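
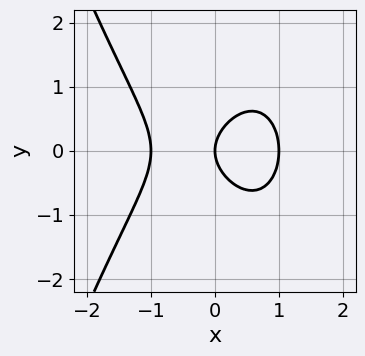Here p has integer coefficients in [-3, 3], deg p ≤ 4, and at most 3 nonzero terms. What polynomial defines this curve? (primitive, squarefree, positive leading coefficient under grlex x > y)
Degree: no degree-2 curve has this shape, so deg p = 3.
Symmetries: mirror symmetry y ↦ −y ⇒ only even powers of y.
Against the integer gridlines: it meets the y-axis at y = 0 (among the integer gridlines); among the integer gridlines, it crosses the x-axis at x ∈ {-1, 0, 1}.
Together with the visible shape, these determine p as stated.

x^3 + y^2 - x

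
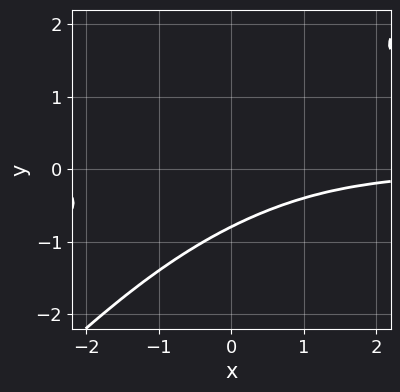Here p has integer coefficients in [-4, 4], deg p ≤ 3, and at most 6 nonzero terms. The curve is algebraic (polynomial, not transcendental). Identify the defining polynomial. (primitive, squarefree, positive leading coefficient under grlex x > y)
1. The degree is 3 — no degree-2 curve has this shape.
2. Checking where it meets the axes: it misses every integer gridline on the x-axis.
3. The integer polynomial consistent with all of this is the stated p.

x^2*y - 3*x*y^2 + 2*y^3 + 1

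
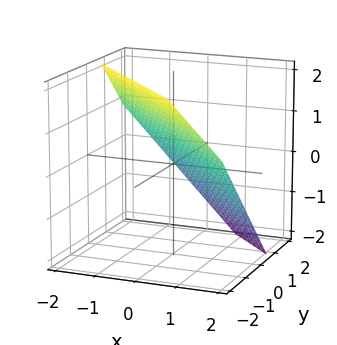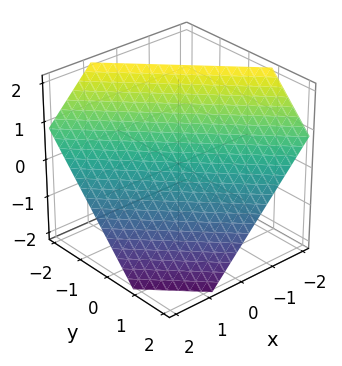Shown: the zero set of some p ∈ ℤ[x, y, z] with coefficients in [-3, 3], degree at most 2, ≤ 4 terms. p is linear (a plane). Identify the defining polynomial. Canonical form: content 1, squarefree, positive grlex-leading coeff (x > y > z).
(a) Degree: every cross-section is a straight line — this is a plane, so deg p = 1.
(b) The integer polynomial consistent with all of this is the stated p.

3*x + 3*y + 3*z - 2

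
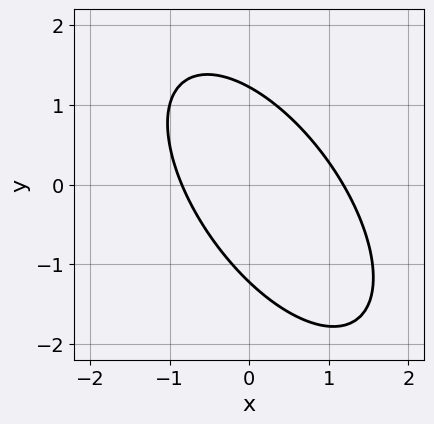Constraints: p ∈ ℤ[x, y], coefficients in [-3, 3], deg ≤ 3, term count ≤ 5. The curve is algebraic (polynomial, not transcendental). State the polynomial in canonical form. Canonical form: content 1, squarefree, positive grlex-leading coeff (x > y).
3*x^2 + 3*x*y + 2*y^2 - x - 3

1. Degree: a generic line meets the curve in up to 2 points, so deg p = 2.
2. Solving for integer coefficients yields p as stated.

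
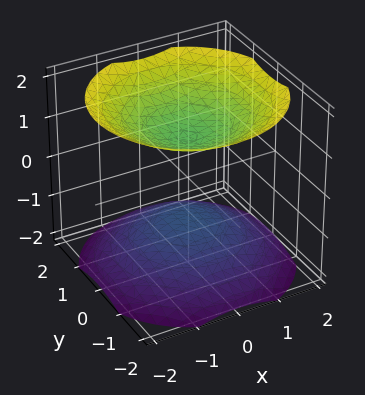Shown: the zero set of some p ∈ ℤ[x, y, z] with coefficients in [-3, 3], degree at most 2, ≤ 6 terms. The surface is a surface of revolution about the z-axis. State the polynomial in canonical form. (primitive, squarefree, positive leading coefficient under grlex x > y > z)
(a) The picture has 2 separate pieces.
(b) Degree: a generic line meets the surface in up to 2 points, so deg p = 2.
(c) Symmetry: the z-axis is an axis of rotation, so x and y enter only as x² + y².
(d) Observable constraints: the z-axis gridline crossings are at z ∈ {-1, 1}; no y-intercept at any integer in the box; it misses every integer gridline on the x-axis.
(e) Together with the visible shape, these determine p as stated.

2*x^2 + 2*y^2 - 3*z^2 + 3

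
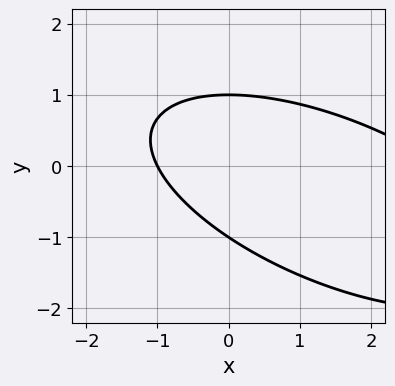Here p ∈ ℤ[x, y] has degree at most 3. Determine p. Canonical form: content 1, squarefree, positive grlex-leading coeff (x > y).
First, degree: the shape is more complex than any degree-1 curve, so deg p = 2.
Next, against the integer gridlines: the y-axis gridline crossings are at y ∈ {-1, 1}; it meets the x-axis at x = -1 (among the integer gridlines).
Finally, together with the visible shape, these determine p as stated.

x^2 + 2*x*y + 3*y^2 - 2*x - 3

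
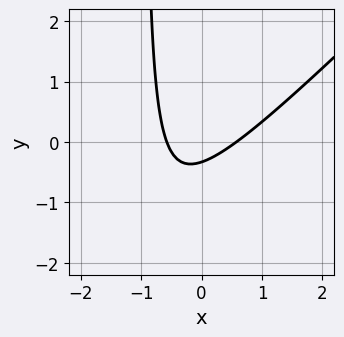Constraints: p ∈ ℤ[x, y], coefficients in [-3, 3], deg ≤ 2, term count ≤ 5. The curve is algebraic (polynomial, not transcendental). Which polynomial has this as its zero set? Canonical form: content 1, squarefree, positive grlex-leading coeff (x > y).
3*x^2 - 3*x*y - 3*y - 1

Degree: the shape is more complex than any degree-1 curve, so deg p = 2.
Solving for integer coefficients yields p as stated.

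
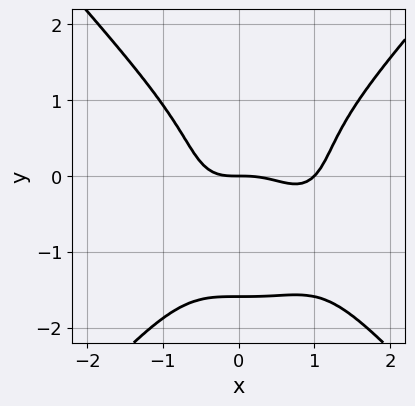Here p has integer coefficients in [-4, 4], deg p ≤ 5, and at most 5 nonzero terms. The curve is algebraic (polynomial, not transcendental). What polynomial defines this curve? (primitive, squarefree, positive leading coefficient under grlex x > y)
3*x^4 - 2*y^4 - 3*x^3 - 2*y^3 - 3*y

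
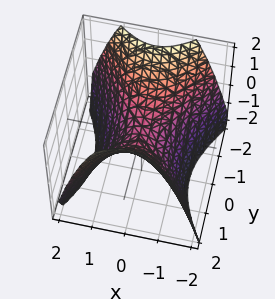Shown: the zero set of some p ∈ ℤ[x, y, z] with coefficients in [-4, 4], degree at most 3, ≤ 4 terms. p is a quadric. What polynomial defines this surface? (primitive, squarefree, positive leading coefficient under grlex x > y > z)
1. The degree is 2 — a hyperbolic paraboloid; a quadric.
2. Symmetries: it's symmetric under x → −x, forcing even powers of x; mirror symmetry y ↦ −y ⇒ only even powers of y.
3. Against the integer gridlines: it crosses the x-axis at the gridline x = 0; it crosses the z-axis at the gridline z = 0.
4. Solving for integer coefficients yields p as stated.

3*x^2 - 2*y^2 + 3*z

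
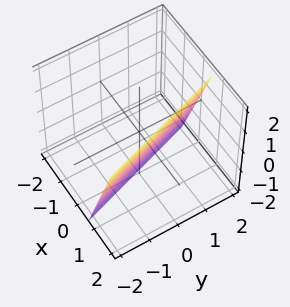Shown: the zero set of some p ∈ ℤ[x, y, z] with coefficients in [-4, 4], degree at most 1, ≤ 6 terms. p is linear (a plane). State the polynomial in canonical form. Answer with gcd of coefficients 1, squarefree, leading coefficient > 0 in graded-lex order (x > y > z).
deg p = 1.
From the axis intercepts and sections: it crosses the z-axis at the gridline z = -2; one y-axis crossing is at y = 2.
Putting this together gives p.

3*x + y - z - 2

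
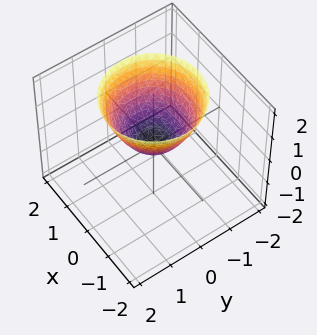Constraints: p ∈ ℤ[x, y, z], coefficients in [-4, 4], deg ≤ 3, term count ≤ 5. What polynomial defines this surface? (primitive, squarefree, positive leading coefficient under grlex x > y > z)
x^2 + y^2 - z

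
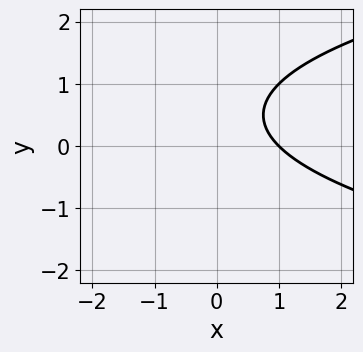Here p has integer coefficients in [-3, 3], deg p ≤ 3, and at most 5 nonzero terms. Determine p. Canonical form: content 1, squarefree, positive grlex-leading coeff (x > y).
First, degree: the shape is more complex than any degree-1 curve, so deg p = 2.
Then, reading off the gridlines: it meets the x-axis at x = 1 (among the integer gridlines); the curve avoids every integer y-axis point in the box.
Finally, these observations pin down the coefficients.

y^2 - x - y + 1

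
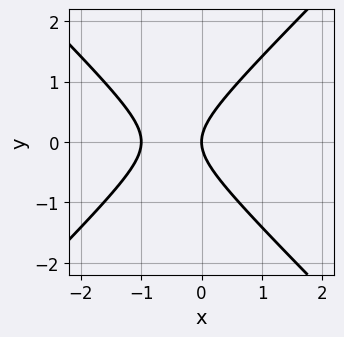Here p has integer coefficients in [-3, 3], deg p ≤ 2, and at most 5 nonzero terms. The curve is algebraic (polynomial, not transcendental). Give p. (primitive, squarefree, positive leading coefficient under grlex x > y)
1. Degree: no degree-1 curve has this shape, so deg p = 2.
2. Symmetries: the y ↦ −y reflection is a symmetry, so y appears only in even powers.
3. Against the integer gridlines: among the integer gridlines, it crosses the x-axis at x ∈ {-1, 0}; it crosses the y-axis at the gridline y = 0.
4. Fitting integer coefficients to these (and the overall shape) gives p.

x^2 - y^2 + x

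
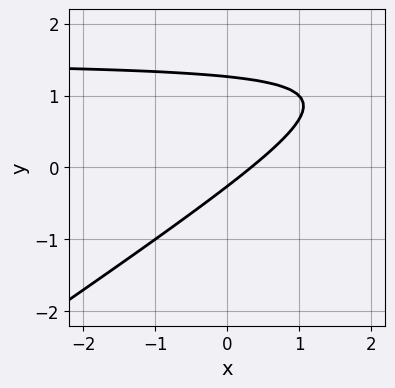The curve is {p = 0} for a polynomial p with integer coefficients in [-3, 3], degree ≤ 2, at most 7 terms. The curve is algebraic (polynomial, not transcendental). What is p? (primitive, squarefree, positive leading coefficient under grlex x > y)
2*x*y - 3*y^2 - 3*x + 3*y + 1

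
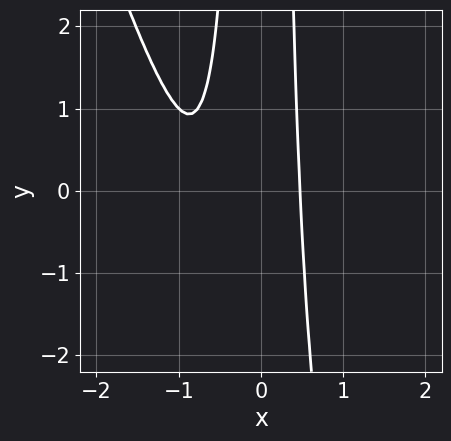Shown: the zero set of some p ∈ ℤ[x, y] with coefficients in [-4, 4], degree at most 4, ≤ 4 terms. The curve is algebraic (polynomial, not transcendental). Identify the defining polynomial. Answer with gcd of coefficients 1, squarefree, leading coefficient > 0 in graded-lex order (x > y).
3*x^3 + x^2*y + 3*x^2 - 1

First, degree: a generic line meets the curve in up to 3 points, so deg p = 3.
Then, from the axis intercepts and sections: no y-intercept at any integer in the box.
Finally, solving for integer coefficients yields p as stated.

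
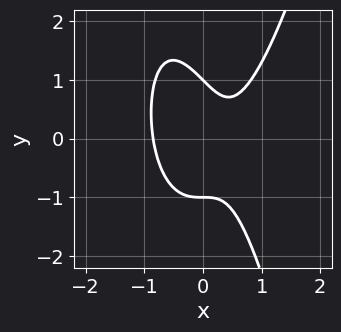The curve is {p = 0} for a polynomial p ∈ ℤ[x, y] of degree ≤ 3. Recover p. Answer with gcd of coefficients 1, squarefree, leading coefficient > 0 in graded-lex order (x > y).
(a) Degree: a generic line meets the curve in up to 3 points, so deg p = 3.
(b) Checking where it meets the axes: among the integer gridlines, it crosses the y-axis at y ∈ {-1, 1}.
(c) The integer polynomial consistent with all of this is the stated p.

3*x^3 - x*y - y^2 - x + 1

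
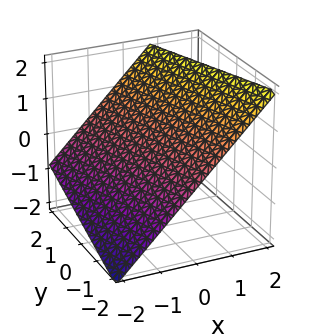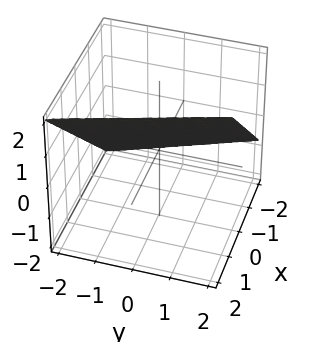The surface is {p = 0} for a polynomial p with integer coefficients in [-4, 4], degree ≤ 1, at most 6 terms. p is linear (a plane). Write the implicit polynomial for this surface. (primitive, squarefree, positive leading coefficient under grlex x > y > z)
3*x + y - 3*z + 2

(a) deg p = 1. The surface is flat (a plane).
(b) From the visible intercepts: one y-axis crossing is at y = -2.
(c) Fitting integer coefficients to these (and the overall shape) gives p.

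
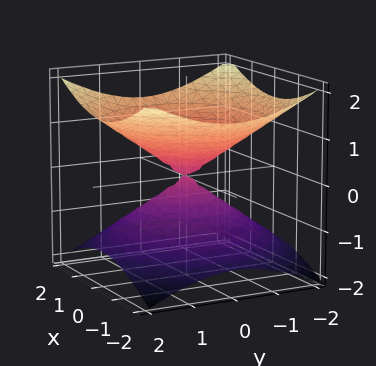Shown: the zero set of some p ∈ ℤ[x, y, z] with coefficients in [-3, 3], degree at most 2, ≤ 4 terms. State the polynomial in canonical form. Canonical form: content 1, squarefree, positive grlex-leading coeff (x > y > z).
x^2 + y^2 - 2*z^2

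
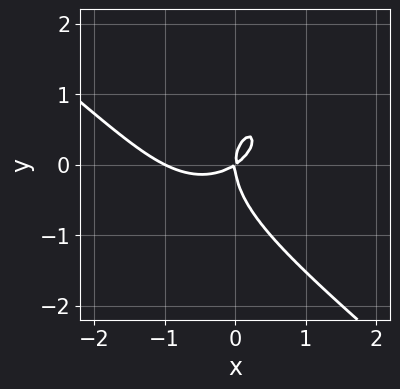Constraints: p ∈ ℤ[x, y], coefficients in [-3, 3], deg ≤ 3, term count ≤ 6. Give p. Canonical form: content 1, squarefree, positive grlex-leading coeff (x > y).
deg p = 3. The shape is more complex than any degree-2 curve.
Observable constraints: one y-axis crossing is at y = 0; the x-axis gridline crossings are at x ∈ {-1, 0}.
The integer polynomial consistent with all of this is the stated p.

2*x^3 + x^2*y + 2*y^3 + 2*x^2 - 3*x*y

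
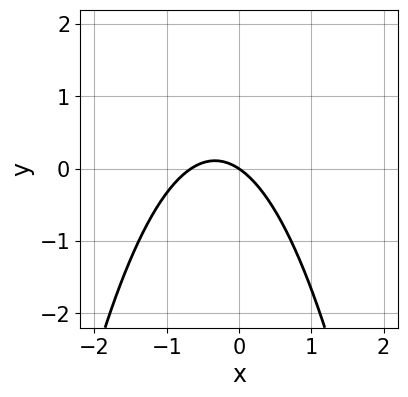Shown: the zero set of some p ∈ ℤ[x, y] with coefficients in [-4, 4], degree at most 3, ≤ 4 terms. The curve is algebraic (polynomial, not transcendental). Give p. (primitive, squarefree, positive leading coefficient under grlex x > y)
3*x^2 + 2*x + 3*y

deg p = 2. A generic line meets the curve in up to 2 points.
Observable constraints: it meets the y-axis at y = 0 (among the integer gridlines); one x-axis crossing is at x = 0.
Matching integer coefficients to the picture gives p.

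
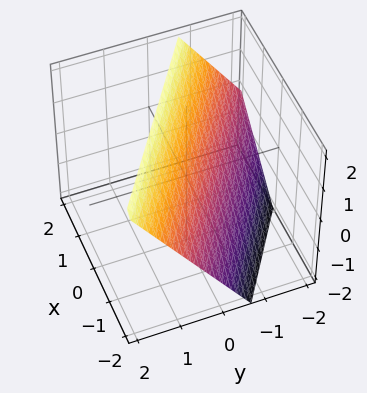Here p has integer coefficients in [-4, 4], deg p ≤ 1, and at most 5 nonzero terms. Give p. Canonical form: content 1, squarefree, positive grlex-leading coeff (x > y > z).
2*x + 3*y - 2*z + 2

Degree: every cross-section is a straight line — this is a plane, so deg p = 1.
Observable constraints: it meets the x-axis at x = -1 (among the integer gridlines); it crosses the z-axis at the gridline z = 1.
Solving for integer coefficients yields p as stated.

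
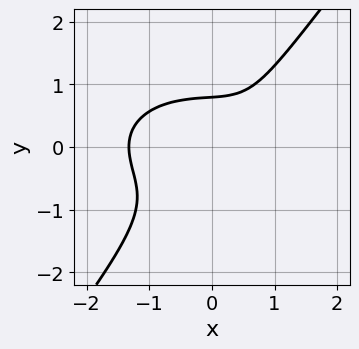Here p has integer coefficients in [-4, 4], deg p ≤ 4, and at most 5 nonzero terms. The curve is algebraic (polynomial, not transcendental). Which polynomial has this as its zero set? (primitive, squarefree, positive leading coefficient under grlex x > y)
x^3 + 2*x*y^2 - 2*y^3 - x + 1

The degree is 3 — no degree-2 curve has this shape.
Putting this together gives p.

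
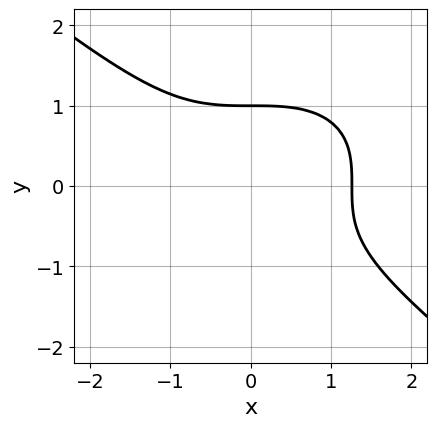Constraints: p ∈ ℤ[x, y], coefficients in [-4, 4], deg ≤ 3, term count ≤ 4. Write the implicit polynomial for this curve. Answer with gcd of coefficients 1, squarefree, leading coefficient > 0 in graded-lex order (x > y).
First, degree: a generic line meets the curve in up to 3 points, so deg p = 3.
Next, against the integer gridlines: it meets the y-axis at y = 1 (among the integer gridlines).
Finally, solving for integer coefficients yields p as stated.

x^3 + 2*y^3 - 2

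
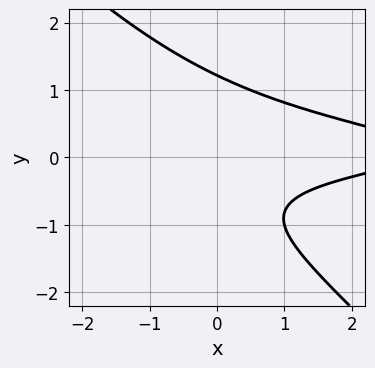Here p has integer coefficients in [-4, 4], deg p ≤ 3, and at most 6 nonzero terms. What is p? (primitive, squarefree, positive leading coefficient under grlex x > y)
1. deg p = 3.
2. From the axis intercepts and sections: no x-intercept at any integer in the box.
3. Together with the visible shape, these determine p as stated.

3*x*y^2 + 3*y^3 + x - 2*y - 3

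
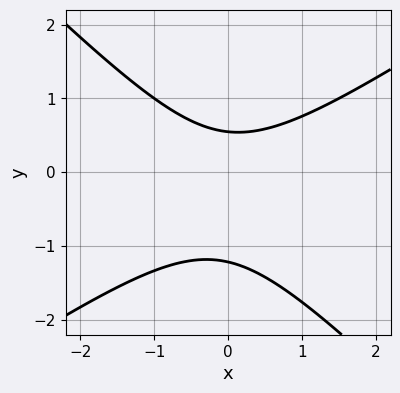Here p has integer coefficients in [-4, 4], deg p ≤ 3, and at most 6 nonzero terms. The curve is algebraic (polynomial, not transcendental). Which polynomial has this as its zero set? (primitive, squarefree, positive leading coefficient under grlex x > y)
First, the degree is 2 — the shape is more complex than any degree-1 curve.
Next, from the visible intercepts: the curve avoids every integer x-axis point in the box.
Finally, assembling these constraints gives the stated polynomial.

2*x^2 - x*y - 3*y^2 - 2*y + 2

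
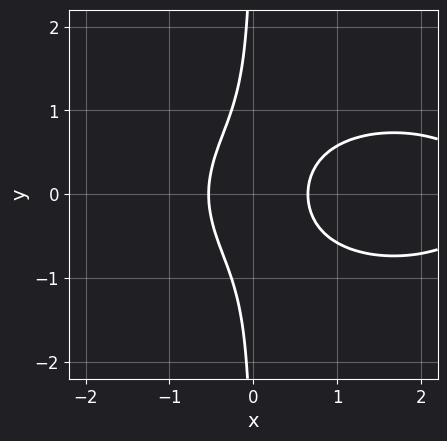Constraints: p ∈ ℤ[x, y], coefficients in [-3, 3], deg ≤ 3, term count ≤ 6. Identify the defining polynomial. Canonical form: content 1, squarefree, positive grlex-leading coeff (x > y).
x^3 + 3*x*y^2 - 3*x^2 + 1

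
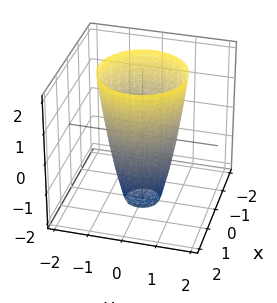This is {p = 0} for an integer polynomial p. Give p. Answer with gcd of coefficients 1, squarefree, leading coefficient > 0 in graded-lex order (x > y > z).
3*x^2 + 3*y^2 - z - 3

First, degree: the shape is more complex than any degree-1 surface, so deg p = 2.
Then, symmetries: rotational symmetry about the z-axis ⇒ p depends on x, y only through x² + y².
Next, reading off the gridlines: it misses every integer gridline on the z-axis; among the integer gridlines, it crosses the y-axis at y ∈ {-1, 1}.
Finally, assembling these constraints gives the stated polynomial.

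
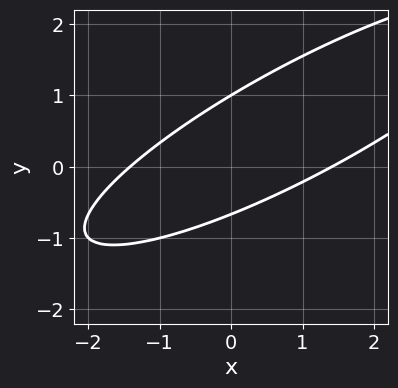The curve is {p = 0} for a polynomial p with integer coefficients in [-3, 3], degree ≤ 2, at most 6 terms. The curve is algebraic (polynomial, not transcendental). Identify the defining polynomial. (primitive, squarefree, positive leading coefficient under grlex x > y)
deg p = 2. A generic line meets the curve in up to 2 points.
Against the integer gridlines: one y-axis crossing is at y = 1.
The integer polynomial consistent with all of this is the stated p.

x^2 - 3*x*y + 3*y^2 - y - 2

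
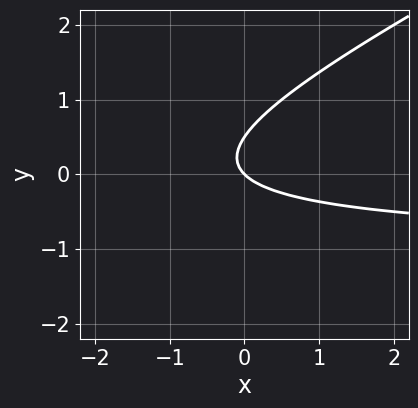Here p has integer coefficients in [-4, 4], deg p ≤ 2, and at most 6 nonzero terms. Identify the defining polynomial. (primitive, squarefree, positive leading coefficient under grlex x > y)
x*y - 2*y^2 + x + y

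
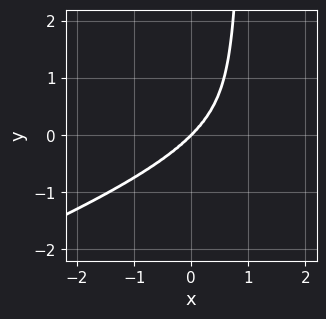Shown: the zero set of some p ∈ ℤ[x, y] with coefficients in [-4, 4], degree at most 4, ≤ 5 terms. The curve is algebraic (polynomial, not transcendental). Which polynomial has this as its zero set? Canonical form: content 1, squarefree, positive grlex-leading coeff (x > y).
1. The degree is 4 — the shape is more complex than any degree-3 curve.
2. From the visible intercepts: it meets the x-axis at x = 0 (among the integer gridlines); it crosses the y-axis at the gridline y = 0.
3. Together with the visible shape, these determine p as stated.

x^3*y - 2*x^2*y^2 - 2*x*y^3 - 2*x^3 + 2*y^3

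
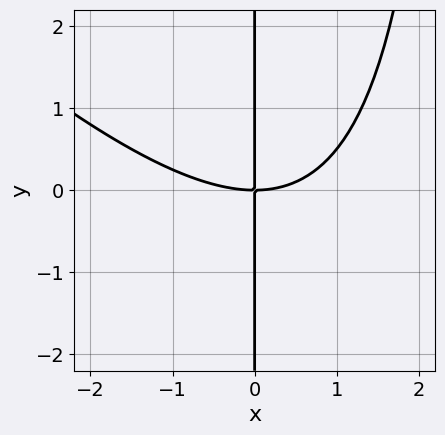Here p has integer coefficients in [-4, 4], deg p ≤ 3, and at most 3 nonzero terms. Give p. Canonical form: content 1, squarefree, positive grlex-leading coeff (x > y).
1. deg p = 3. A generic line meets the curve in up to 3 points.
2. From the visible intercepts: every point of the y-axis in the box is on the curve; it crosses the x-axis at the gridline x = 0.
3. The integer polynomial consistent with all of this is the stated p.

x^3 + x^2*y - 3*x*y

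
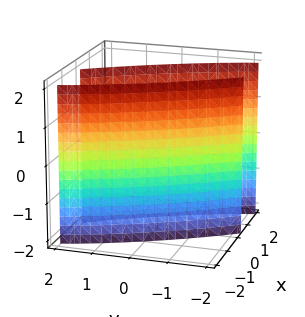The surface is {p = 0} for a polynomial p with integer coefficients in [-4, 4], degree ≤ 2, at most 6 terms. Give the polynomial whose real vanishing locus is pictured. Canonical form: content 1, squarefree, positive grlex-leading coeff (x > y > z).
First, there are 2 components.
Then, deg p = 2.
Next, from the axis intercepts and sections: the surface avoids every integer z-axis point in the box; among the integer gridlines, it crosses the x-axis at x ∈ {-1, 1}.
Finally, together with the visible shape, these determine p as stated.

3*x^2 + 3*x*y + y^2 - 3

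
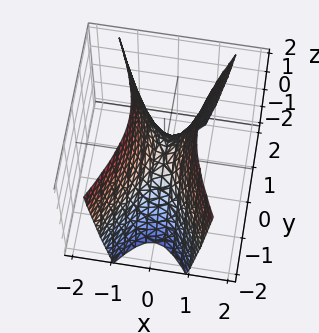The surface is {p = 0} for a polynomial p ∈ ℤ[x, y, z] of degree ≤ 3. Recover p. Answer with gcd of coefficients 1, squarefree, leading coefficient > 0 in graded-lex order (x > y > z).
3*x^2 - y^2 - z

First, deg p = 2.
Next, symmetries: the y ↦ −y reflection is a symmetry, so y appears only in even powers; the x ↦ −x reflection is a symmetry, so x appears only in even powers.
Then, reading off the gridlines: it meets the x-axis at x = 0 (among the integer gridlines); it crosses the z-axis at the gridline z = 0; one y-axis crossing is at y = 0.
Finally, these observations pin down the coefficients.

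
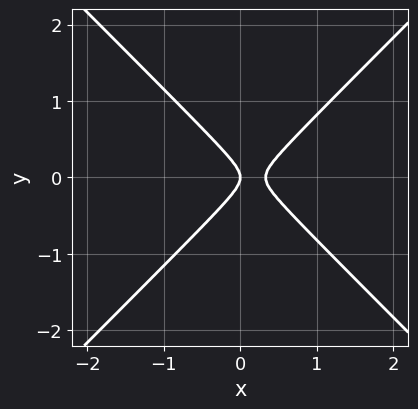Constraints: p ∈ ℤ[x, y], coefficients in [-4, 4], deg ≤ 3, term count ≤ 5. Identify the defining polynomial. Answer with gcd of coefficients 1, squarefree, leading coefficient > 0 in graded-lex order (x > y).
3*x^2 - 3*y^2 - x

First, the degree is 2 — no degree-1 curve has this shape.
Then, symmetries: the y ↦ −y reflection is a symmetry, so y appears only in even powers.
Then, checking where it meets the axes: one x-axis crossing is at x = 0; one y-axis crossing is at y = 0.
Finally, putting this together gives p.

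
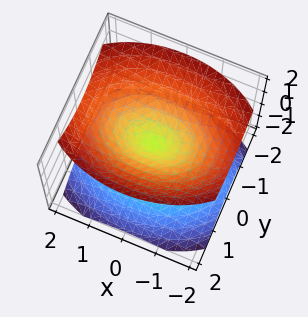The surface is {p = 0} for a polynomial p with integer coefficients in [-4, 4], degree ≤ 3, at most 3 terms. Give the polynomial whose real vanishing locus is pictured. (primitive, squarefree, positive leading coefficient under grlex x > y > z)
x^2 + 2*y^2 - 2*z^2

First, I count 2 distinct pieces. Treating them together as one polynomial.
Then, degree: two nappes meeting at a single point; a quadric, so deg p = 2.
Then, symmetries: the y ↦ −y reflection is a symmetry, so y appears only in even powers; it's symmetric under x → −x, forcing even powers of x; it's symmetric under z → −z, forcing even powers of z.
Then, from the axis intercepts and sections: it crosses the x-axis at the gridline x = 0; one z-axis crossing is at z = 0.
Finally, fitting integer coefficients to these (and the overall shape) gives p.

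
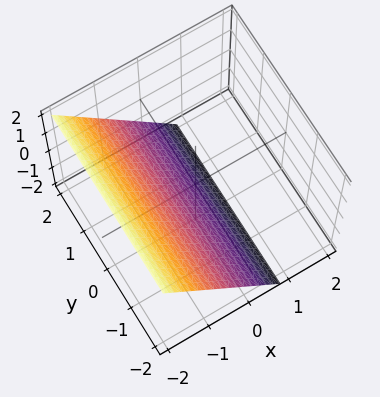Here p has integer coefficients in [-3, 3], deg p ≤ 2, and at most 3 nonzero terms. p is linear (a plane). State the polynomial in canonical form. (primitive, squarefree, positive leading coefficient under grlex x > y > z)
3*x + 2*z + 2

The degree is 1 — every cross-section is a straight line — this is a plane.
Reading off the gridlines: the surface avoids every integer y-axis point in the box; one z-axis crossing is at z = -1.
Putting this together gives p.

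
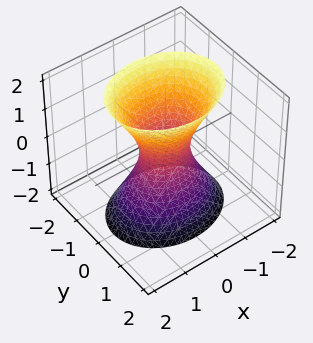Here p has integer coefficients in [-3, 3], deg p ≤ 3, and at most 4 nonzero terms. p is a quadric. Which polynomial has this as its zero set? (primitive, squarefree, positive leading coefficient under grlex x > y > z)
2*x^2 + 3*y^2 - z^2 - 1

(a) Degree: one connected sheet with a waist; a quadric, so deg p = 2.
(b) Symmetries: mirror symmetry x ↦ −x ⇒ only even powers of x; mirror symmetry y ↦ −y ⇒ only even powers of y; mirror symmetry z ↦ −z ⇒ only even powers of z.
(c) From the visible intercepts: the surface avoids every integer z-axis point in the box.
(d) Solving for integer coefficients yields p as stated.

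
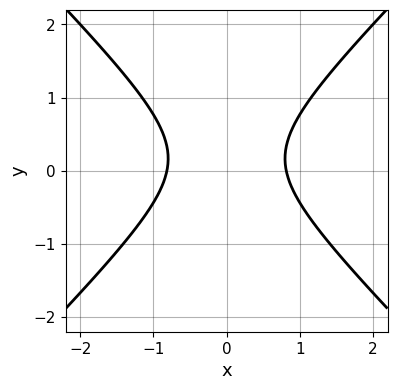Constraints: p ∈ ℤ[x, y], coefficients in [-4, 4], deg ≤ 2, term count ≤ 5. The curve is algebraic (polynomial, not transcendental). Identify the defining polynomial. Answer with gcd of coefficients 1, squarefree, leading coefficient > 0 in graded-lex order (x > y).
(a) Degree: no degree-1 curve has this shape, so deg p = 2.
(b) Symmetries: the x ↦ −x reflection is a symmetry, so x appears only in even powers.
(c) Reading off the gridlines: no y-intercept at any integer in the box.
(d) These observations pin down the coefficients.

3*x^2 - 3*y^2 + y - 2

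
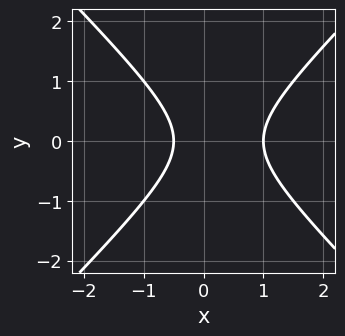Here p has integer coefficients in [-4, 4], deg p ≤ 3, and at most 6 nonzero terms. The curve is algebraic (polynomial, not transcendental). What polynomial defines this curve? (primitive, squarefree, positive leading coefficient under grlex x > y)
2*x^2 - 2*y^2 - x - 1

(a) The degree is 2 — no degree-1 curve has this shape.
(b) Symmetries: mirror symmetry y ↦ −y ⇒ only even powers of y.
(c) Against the integer gridlines: the curve avoids every integer y-axis point in the box; it crosses the x-axis at the gridline x = 1.
(d) Matching integer coefficients to the picture gives p.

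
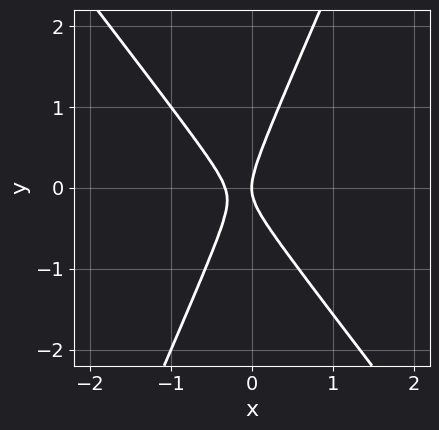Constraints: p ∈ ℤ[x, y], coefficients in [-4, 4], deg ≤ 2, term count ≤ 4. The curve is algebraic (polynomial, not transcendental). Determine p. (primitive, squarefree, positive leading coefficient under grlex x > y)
1. deg p = 2. A generic line meets the curve in up to 2 points.
2. Checking where it meets the axes: it crosses the y-axis at the gridline y = 0; it meets the x-axis at x = 0 (among the integer gridlines).
3. Fitting integer coefficients to these (and the overall shape) gives p.

3*x^2 + x*y - y^2 + x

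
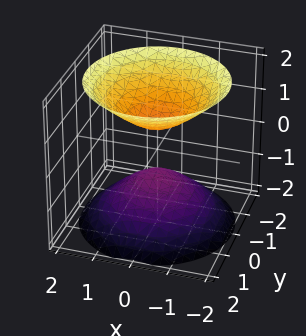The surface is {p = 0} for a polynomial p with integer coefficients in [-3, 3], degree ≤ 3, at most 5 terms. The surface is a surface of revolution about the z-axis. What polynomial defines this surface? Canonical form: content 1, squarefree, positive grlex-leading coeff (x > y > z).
First, there are 2 components. Treating them together as one polynomial.
Next, deg p = 2. A generic line meets the surface in up to 2 points.
Next, by symmetry, the surface is invariant under rotation about z: p = q(x² + y², z).
Next, against the integer gridlines: a circular section at z = 1 has radius between 0 and 1; no y-intercept at any integer in the box; no x-intercept at any integer in the box.
Finally, the integer polynomial consistent with all of this is the stated p.

2*x^2 + 2*y^2 - 2*z^2 + 1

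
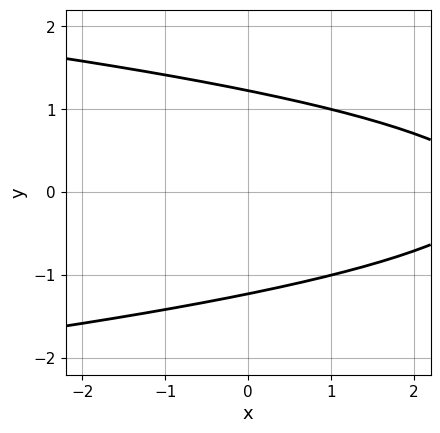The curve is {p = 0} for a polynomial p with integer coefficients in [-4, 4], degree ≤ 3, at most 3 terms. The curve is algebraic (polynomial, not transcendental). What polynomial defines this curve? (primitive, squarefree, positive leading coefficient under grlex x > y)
1. The degree is 2 — no degree-1 curve has this shape.
2. Symmetries: it's symmetric under y → −y, forcing even powers of y.
3. Against the integer gridlines: the curve avoids every integer x-axis point in the box.
4. Fitting integer coefficients to these (and the overall shape) gives p.

2*y^2 + x - 3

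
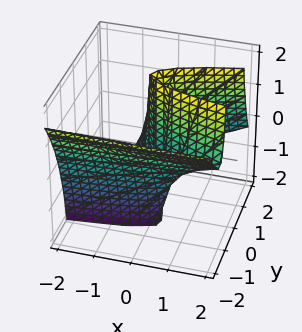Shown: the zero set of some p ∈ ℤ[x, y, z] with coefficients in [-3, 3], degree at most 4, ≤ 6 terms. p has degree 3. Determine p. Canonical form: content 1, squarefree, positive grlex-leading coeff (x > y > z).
2*y^3 + 2*y^2*z - x*y - 2*x - 3*y

1. The degree is 3 — no degree-2 surface has this shape.
2. Observable constraints: one x-axis crossing is at x = 0; the visible z-axis segment lies entirely on the surface; it crosses the y-axis at the gridline y = 0.
3. Assembling these constraints gives the stated polynomial.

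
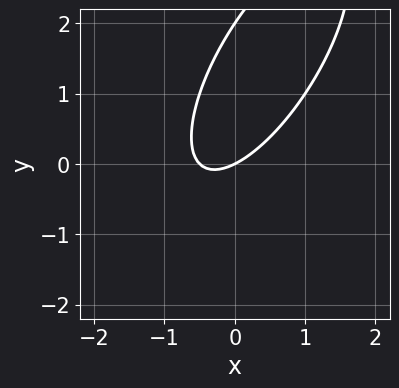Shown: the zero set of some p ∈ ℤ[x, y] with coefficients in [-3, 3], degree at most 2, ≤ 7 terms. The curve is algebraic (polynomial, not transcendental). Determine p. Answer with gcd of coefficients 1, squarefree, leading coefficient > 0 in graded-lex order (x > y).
2*x^2 - 2*x*y + y^2 + x - 2*y

(a) Degree: no degree-1 curve has this shape, so deg p = 2.
(b) Observable constraints: it meets the x-axis at x = 0 (among the integer gridlines); the y-axis gridline crossings are at y ∈ {0, 2}.
(c) Putting this together gives p.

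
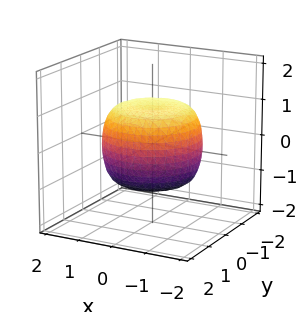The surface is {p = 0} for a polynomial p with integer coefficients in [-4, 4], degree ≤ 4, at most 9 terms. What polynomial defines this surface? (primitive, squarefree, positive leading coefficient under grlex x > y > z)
2*x^4 + 4*x^2*y^2 + 2*y^4 - 2*x^2 - 2*y^2 + 3*z^2 - 3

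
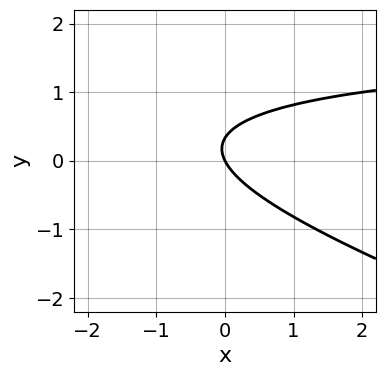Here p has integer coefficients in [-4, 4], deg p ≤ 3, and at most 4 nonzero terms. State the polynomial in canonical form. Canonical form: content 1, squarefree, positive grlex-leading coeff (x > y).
x*y + 3*y^2 - 2*x - y

The degree is 2 — no degree-1 curve has this shape.
Against the integer gridlines: it crosses the y-axis at the gridline y = 0; it meets the x-axis at x = 0 (among the integer gridlines).
The integer polynomial consistent with all of this is the stated p.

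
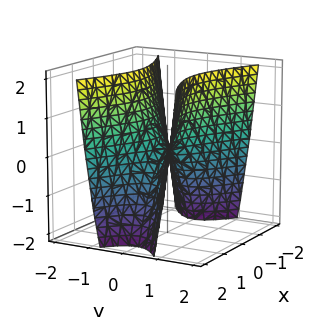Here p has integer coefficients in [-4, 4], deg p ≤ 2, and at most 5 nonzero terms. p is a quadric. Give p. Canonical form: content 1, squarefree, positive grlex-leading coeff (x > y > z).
x^2 - 3*y^2 + z

(a) The degree is 2 — a saddle surface; a quadric.
(b) Symmetries: the y ↦ −y reflection is a symmetry, so y appears only in even powers; it's symmetric under x → −x, forcing even powers of x.
(c) From the visible intercepts: it meets the x-axis at x = 0 (among the integer gridlines); it crosses the y-axis at the gridline y = 0; it meets the z-axis at z = 0 (among the integer gridlines).
(d) Assembling these constraints gives the stated polynomial.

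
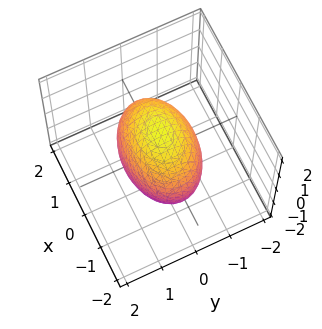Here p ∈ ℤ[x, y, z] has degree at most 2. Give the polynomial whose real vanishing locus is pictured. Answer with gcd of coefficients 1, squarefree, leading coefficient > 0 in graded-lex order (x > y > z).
First, the degree is 2 — bounded and convex; a quadric.
Next, symmetries: the z ↦ −z reflection is a symmetry, so z appears only in even powers; mirror symmetry x ↦ −x ⇒ only even powers of x; mirror symmetry y ↦ −y ⇒ only even powers of y.
Then, from the axis intercepts and sections: the y-axis gridline crossings are at y ∈ {-1, 1}.
Finally, fitting integer coefficients to these (and the overall shape) gives p.

x^2 + 2*y^2 + z^2 - 2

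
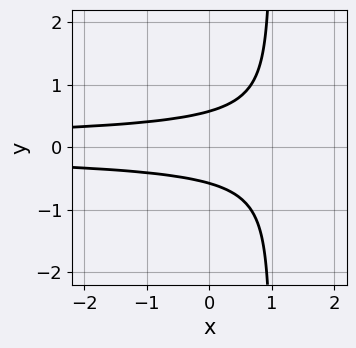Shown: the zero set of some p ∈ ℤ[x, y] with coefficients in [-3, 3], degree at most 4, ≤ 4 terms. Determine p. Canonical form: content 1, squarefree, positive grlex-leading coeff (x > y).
3*x*y^2 - 3*y^2 + 1

1. deg p = 3. No degree-2 curve has this shape.
2. Symmetries: mirror symmetry y ↦ −y ⇒ only even powers of y.
3. From the visible intercepts: it misses every integer gridline on the x-axis.
4. The integer polynomial consistent with all of this is the stated p.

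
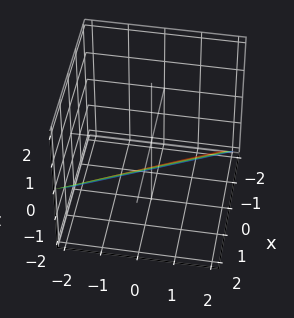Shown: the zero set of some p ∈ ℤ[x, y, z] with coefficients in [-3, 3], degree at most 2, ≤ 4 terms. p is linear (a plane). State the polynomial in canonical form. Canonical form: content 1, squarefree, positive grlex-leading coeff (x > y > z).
First, degree: the surface is flat (a plane), so deg p = 1.
Then, from the axis intercepts and sections: it crosses the z-axis at the gridline z = -1; it crosses the x-axis at the gridline x = 1; it crosses the y-axis at the gridline y = 2.
Finally, solving for integer coefficients yields p as stated.

2*x + y - 2*z - 2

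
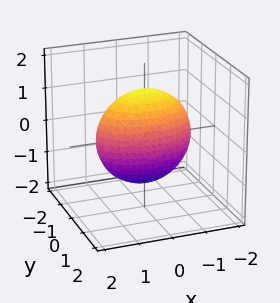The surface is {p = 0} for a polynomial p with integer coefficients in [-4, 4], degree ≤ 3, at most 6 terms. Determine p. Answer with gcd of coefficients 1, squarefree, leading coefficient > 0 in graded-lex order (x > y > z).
x^2 + 3*y^2 + z^2 - 2

First, deg p = 2. Bounded and convex; a quadric.
Then, symmetries: mirror symmetry y ↦ −y ⇒ only even powers of y; mirror symmetry z ↦ −z ⇒ only even powers of z; mirror symmetry x ↦ −x ⇒ only even powers of x.
Finally, fitting integer coefficients to these (and the overall shape) gives p.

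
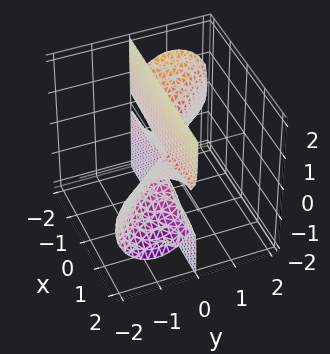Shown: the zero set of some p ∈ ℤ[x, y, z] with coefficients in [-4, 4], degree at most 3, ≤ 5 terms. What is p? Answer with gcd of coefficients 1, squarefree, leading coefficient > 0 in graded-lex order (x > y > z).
First, deg p = 3.
Next, reading off the gridlines: one y-axis crossing is at y = 0; the visible z-axis segment lies entirely on the surface.
Finally, the integer polynomial consistent with all of this is the stated p.

3*x*y^2 + 3*y^3 + 2*y*z^2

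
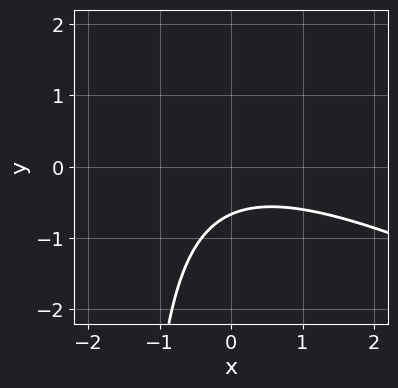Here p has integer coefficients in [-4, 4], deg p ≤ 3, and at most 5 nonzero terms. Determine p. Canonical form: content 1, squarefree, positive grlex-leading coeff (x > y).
(a) deg p = 2. The shape is more complex than any degree-1 curve.
(b) From the visible intercepts: no x-intercept at any integer in the box.
(c) Putting this together gives p.

x^2 + 2*x*y + 3*y + 2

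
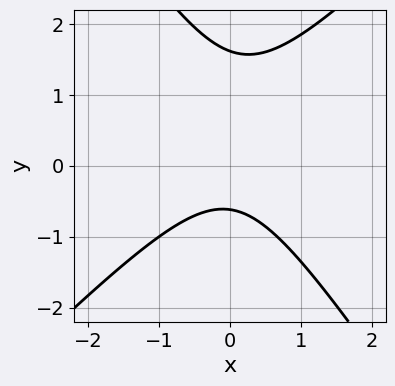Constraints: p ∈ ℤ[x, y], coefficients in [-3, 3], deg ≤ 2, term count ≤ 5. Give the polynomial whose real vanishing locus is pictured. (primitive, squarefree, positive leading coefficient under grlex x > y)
3*x^2 - x*y - 2*y^2 + 2*y + 2

The degree is 2 — the shape is more complex than any degree-1 curve.
Reading off the gridlines: no x-intercept at any integer in the box.
Matching integer coefficients to the picture gives p.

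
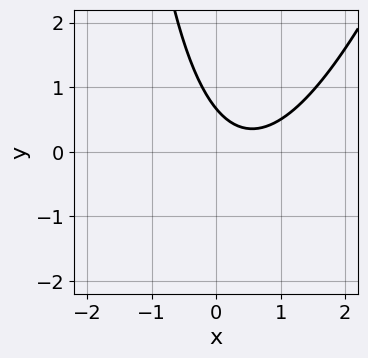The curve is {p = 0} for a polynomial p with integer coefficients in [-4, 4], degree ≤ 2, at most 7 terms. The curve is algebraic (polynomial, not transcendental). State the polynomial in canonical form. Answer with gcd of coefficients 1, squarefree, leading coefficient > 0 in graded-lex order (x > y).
3*x^2 - x*y - 3*x - 3*y + 2

deg p = 2. The shape is more complex than any degree-1 curve.
From the visible intercepts: it misses every integer gridline on the x-axis.
Solving for integer coefficients yields p as stated.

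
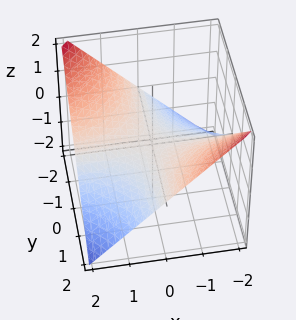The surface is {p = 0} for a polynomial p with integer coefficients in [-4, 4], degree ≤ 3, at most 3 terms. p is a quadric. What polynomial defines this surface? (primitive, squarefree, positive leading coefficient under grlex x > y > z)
x*y + 2*z

(a) The degree is 2 — a saddle surface; a quadric.
(b) From the visible intercepts: the visible y-axis segment lies entirely on the surface; every point of the x-axis in the box is on the surface.
(c) Assembling these constraints gives the stated polynomial.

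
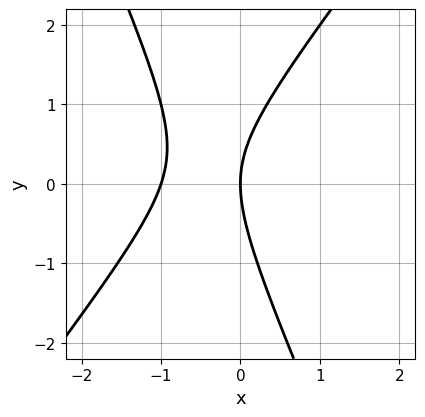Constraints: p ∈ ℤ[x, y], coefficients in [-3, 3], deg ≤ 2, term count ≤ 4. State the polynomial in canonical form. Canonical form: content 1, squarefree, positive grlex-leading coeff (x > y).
3*x^2 - x*y - y^2 + 3*x

The degree is 2 — a generic line meets the curve in up to 2 points.
Reading off the gridlines: the x-axis gridline crossings are at x ∈ {-1, 0}; it meets the y-axis at y = 0 (among the integer gridlines).
The integer polynomial consistent with all of this is the stated p.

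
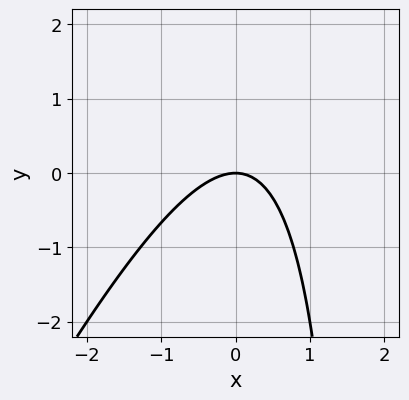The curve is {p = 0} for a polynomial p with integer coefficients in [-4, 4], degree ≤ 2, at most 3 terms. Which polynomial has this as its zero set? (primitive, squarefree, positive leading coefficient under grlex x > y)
Degree: a generic line meets the curve in up to 2 points, so deg p = 2.
Checking where it meets the axes: it meets the y-axis at y = 0 (among the integer gridlines); it crosses the x-axis at the gridline x = 0.
Fitting integer coefficients to these (and the overall shape) gives p.

2*x^2 - x*y + 2*y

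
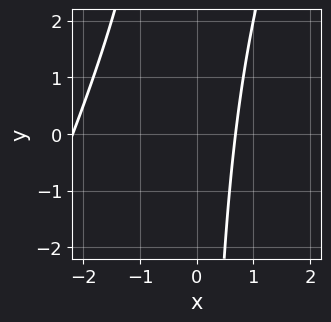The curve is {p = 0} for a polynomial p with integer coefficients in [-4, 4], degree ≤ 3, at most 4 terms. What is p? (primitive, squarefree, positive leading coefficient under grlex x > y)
2*x^2 - x*y + 3*x - 3

deg p = 2. A generic line meets the curve in up to 2 points.
Reading off the gridlines: no y-intercept at any integer in the box.
Fitting integer coefficients to these (and the overall shape) gives p.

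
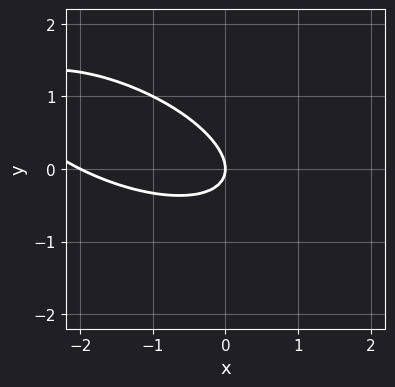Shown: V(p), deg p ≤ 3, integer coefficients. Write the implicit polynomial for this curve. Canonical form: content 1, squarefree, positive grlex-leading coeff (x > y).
x^2 + 2*x*y + 3*y^2 + 2*x

(a) The degree is 2 — the shape is more complex than any degree-1 curve.
(b) Against the integer gridlines: one y-axis crossing is at y = 0; among the integer gridlines, it crosses the x-axis at x ∈ {-2, 0}.
(c) These observations pin down the coefficients.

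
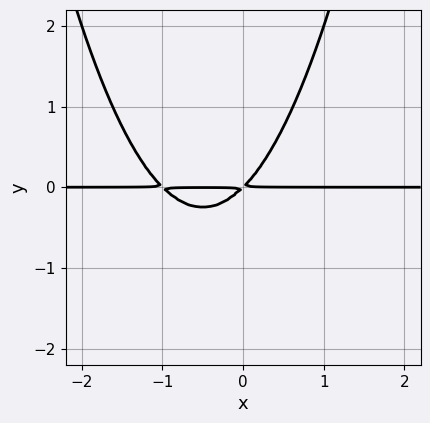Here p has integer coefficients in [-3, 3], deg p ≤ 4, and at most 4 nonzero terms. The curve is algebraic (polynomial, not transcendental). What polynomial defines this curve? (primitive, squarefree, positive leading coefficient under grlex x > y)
(a) The degree is 3 — no degree-2 curve has this shape.
(b) From the visible intercepts: the visible x-axis segment lies entirely on the curve.
(c) Matching integer coefficients to the picture gives p.

x^2*y + x*y - y^2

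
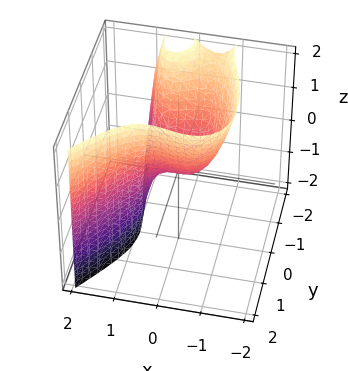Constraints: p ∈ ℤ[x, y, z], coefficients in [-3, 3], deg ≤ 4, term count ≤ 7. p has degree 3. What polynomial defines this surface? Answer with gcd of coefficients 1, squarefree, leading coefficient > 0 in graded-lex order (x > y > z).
(a) The degree is 3 — a generic line meets the surface in up to 3 points.
(b) From the axis intercepts and sections: it meets the z-axis at z = 0 (among the integer gridlines); it crosses the x-axis at the gridline x = 0; it meets the y-axis at y = 0 (among the integer gridlines).
(c) Assembling these constraints gives the stated polynomial.

3*x^3 - y^3 - x*z - 3*y^2 + 2*z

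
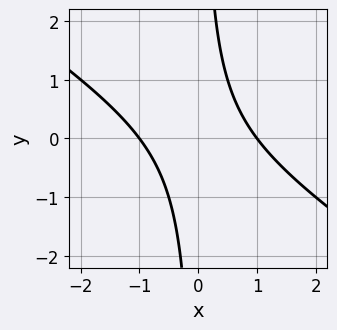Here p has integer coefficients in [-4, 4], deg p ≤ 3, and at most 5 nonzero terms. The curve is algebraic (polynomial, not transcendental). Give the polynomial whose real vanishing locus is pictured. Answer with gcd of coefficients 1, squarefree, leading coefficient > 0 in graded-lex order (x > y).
First, the degree is 2 — a generic line meets the curve in up to 2 points.
Then, observable constraints: among the integer gridlines, it crosses the x-axis at x ∈ {-1, 1}; the curve avoids every integer y-axis point in the box.
Finally, the integer polynomial consistent with all of this is the stated p.

2*x^2 + 3*x*y - 2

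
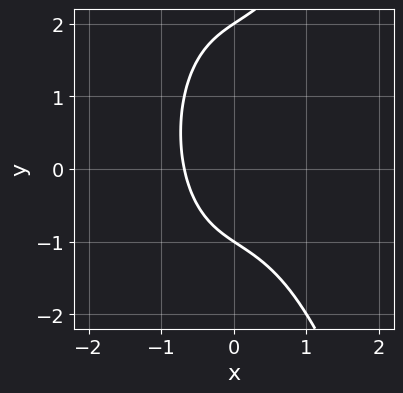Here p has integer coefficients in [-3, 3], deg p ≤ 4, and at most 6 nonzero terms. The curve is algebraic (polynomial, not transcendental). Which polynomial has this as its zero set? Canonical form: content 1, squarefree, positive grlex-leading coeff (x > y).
(a) Degree: no degree-2 curve has this shape, so deg p = 3.
(b) Checking where it meets the axes: the y-axis gridline crossings are at y ∈ {-1, 2}.
(c) Together with the visible shape, these determine p as stated.

2*x^3 - y^2 + 2*x + y + 2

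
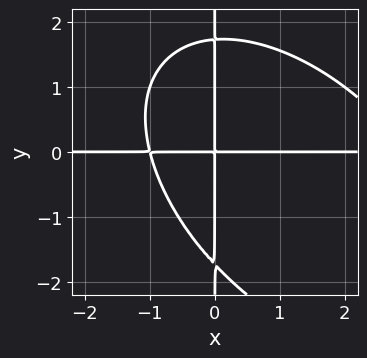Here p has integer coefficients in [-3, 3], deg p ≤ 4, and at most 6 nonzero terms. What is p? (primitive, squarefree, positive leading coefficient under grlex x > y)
1. deg p = 4.
2. Against the integer gridlines: every point of the y-axis in the box is on the curve; every point of the x-axis in the box is on the curve.
3. These observations pin down the coefficients.

x^3*y + x^2*y^2 + x*y^3 - 2*x^2*y - 3*x*y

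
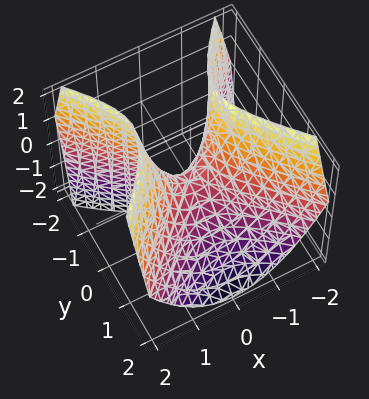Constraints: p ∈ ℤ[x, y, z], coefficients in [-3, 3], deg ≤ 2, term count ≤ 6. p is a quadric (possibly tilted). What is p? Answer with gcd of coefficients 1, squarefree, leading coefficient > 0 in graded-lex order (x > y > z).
3*x^2 - 3*y^2 - 2*y*z - 2*z

1. The degree is 2 — the shape is more complex than any degree-1 surface.
2. From the visible intercepts: it crosses the y-axis at the gridline y = 0; it crosses the z-axis at the gridline z = 0.
3. Solving for integer coefficients yields p as stated.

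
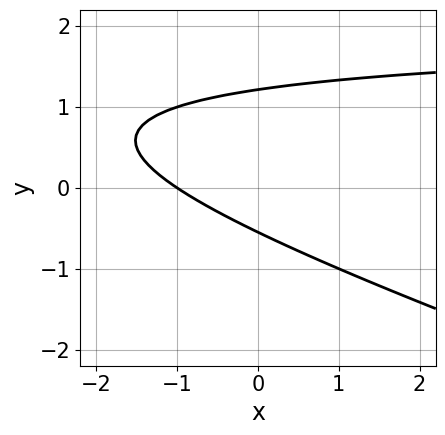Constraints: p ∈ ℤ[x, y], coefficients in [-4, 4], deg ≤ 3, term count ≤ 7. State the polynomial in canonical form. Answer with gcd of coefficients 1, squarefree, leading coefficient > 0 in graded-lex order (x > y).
x*y + 3*y^2 - 2*x - 2*y - 2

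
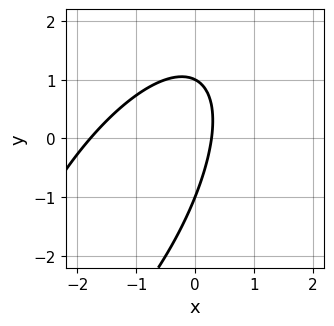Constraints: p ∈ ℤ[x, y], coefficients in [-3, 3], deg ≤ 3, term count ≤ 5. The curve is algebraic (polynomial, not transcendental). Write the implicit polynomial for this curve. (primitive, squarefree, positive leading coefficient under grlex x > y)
deg p = 2. No degree-1 curve has this shape.
From the axis intercepts and sections: among the integer gridlines, it crosses the y-axis at y ∈ {-1, 1}.
The integer polynomial consistent with all of this is the stated p.

2*x^2 - 2*x*y + y^2 + 3*x - 1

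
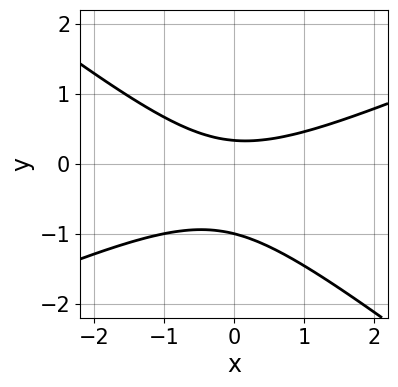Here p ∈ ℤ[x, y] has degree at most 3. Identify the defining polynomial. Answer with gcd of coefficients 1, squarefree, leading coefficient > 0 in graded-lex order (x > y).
x^2 - x*y - 3*y^2 - 2*y + 1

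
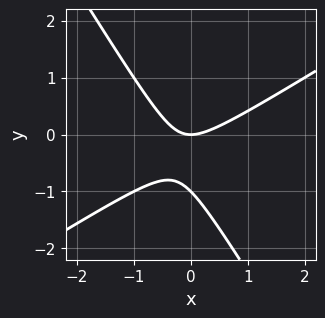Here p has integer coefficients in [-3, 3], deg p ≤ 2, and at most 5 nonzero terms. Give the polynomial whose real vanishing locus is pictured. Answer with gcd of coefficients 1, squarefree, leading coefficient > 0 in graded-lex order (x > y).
First, the degree is 2 — a generic line meets the curve in up to 2 points.
Next, checking where it meets the axes: it crosses the x-axis at the gridline x = 0; the y-axis gridline crossings are at y ∈ {-1, 0}.
Finally, solving for integer coefficients yields p as stated.

x^2 - x*y - y^2 - y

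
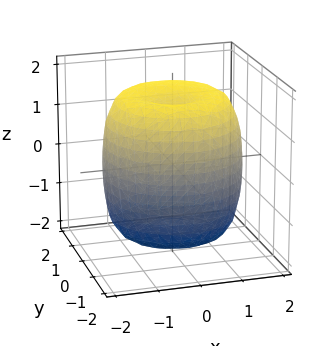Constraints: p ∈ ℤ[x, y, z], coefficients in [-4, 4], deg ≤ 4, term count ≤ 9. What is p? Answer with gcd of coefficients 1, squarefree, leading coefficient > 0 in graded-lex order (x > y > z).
x^4 + 2*x^2*y^2 + y^4 - 2*x^2 - 2*y^2 + z^2 - 2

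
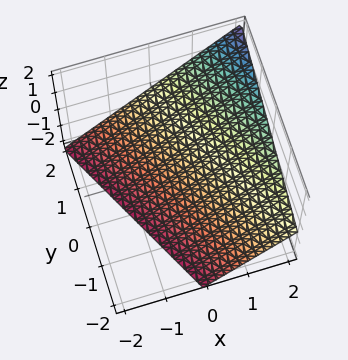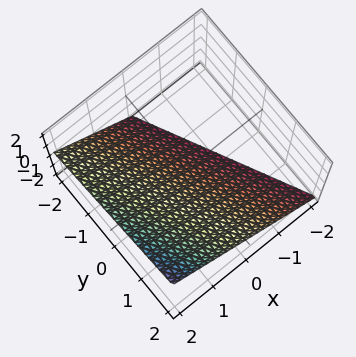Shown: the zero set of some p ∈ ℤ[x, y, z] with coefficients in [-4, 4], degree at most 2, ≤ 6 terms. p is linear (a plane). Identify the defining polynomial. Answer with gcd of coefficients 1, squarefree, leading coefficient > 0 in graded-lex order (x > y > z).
2*x + y - 2*z - 2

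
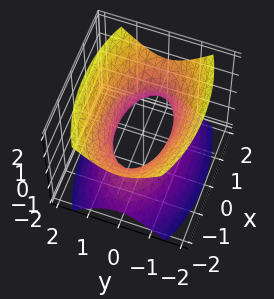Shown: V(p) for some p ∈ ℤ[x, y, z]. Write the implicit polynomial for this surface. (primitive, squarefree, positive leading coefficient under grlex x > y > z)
x^2 + 3*y^2 - 2*z^2 - 2

First, the degree is 2 — an hourglass — one-sheet hyperboloid; a quadric.
Next, symmetries: mirror symmetry y ↦ −y ⇒ only even powers of y; the z ↦ −z reflection is a symmetry, so z appears only in even powers; the x ↦ −x reflection is a symmetry, so x appears only in even powers.
Next, against the integer gridlines: the surface avoids every integer z-axis point in the box.
Finally, together with the visible shape, these determine p as stated.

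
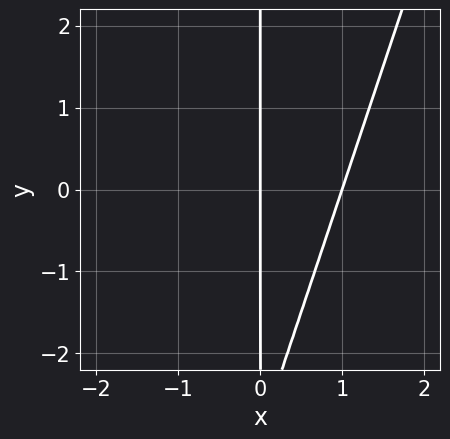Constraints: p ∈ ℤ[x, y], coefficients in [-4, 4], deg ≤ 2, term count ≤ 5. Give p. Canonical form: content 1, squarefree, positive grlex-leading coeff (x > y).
1. Degree: the shape is more complex than any degree-1 curve, so deg p = 2.
2. Reading off the gridlines: every point of the y-axis in the box is on the curve; among the integer gridlines, it crosses the x-axis at x ∈ {0, 1}.
3. Assembling these constraints gives the stated polynomial.

3*x^2 - x*y - 3*x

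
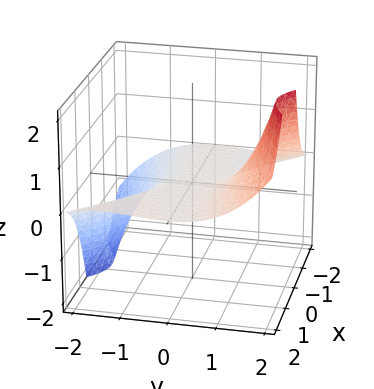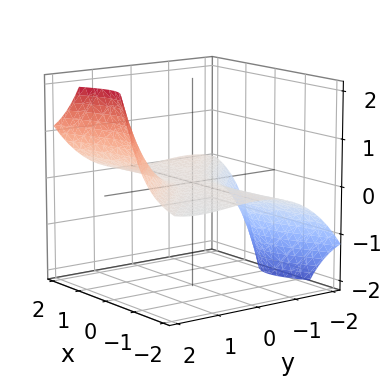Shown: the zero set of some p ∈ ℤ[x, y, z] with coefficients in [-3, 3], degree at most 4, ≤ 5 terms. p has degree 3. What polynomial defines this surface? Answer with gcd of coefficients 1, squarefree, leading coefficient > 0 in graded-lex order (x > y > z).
3*x^2*z - x*y^2 - y^3 + 3*z

(a) deg p = 3. No degree-2 surface has this shape.
(b) From the visible intercepts: it crosses the z-axis at the gridline z = 0; it crosses the y-axis at the gridline y = 0.
(c) Fitting integer coefficients to these (and the overall shape) gives p. Check: (2, 0, 0) on the x-axis lies on the surface, and p(2, 0, 0) = 0. ✓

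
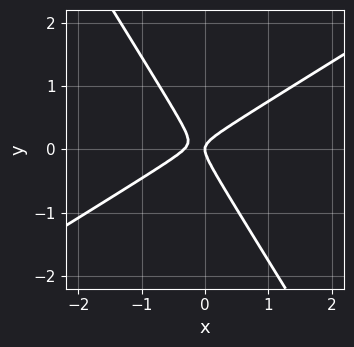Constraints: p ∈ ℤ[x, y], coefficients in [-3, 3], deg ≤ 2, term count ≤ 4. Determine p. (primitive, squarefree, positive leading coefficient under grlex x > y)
deg p = 2. A generic line meets the curve in up to 2 points.
From the visible intercepts: one y-axis crossing is at y = 0; one x-axis crossing is at x = 0.
These observations pin down the coefficients.

3*x^2 - 3*x*y - 3*y^2 + x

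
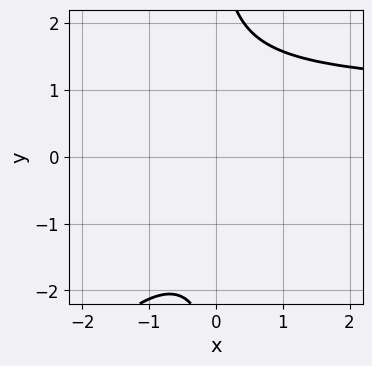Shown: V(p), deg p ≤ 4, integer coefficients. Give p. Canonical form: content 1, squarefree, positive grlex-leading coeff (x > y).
First, deg p = 4. A generic line meets the curve in up to 4 points.
Next, checking where it meets the axes: no y-intercept at any integer in the box; it misses every integer gridline on the x-axis.
Finally, matching integer coefficients to the picture gives p.

x^2*y^2 - x*y^3 - x^2*y + 3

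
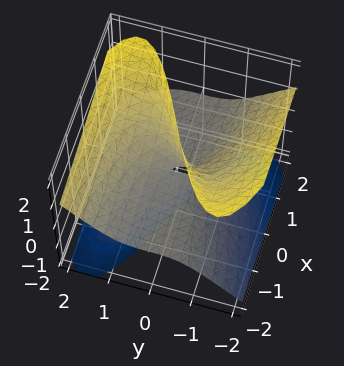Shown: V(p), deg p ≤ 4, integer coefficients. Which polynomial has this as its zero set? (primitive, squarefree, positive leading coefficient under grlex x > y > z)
First, deg p = 3. A generic line meets the surface in up to 3 points.
Next, observable constraints: it crosses the y-axis at the gridline y = 0; the visible x-axis segment lies entirely on the surface; every point of the z-axis in the box is on the surface.
Finally, these observations pin down the coefficients.

2*y^3 - 3*y*z^2 + 3*x*z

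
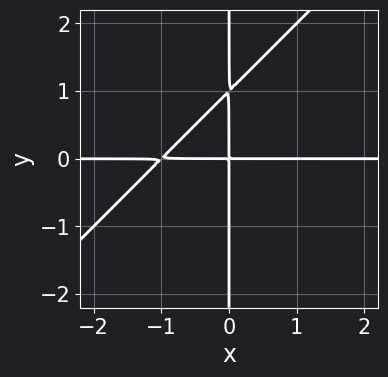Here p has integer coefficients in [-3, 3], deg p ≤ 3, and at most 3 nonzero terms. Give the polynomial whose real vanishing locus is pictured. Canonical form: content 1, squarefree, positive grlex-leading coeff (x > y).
1. Degree: a generic line meets the curve in up to 3 points, so deg p = 3.
2. From the visible intercepts: every point of the x-axis in the box is on the curve; the visible y-axis segment lies entirely on the curve.
3. Assembling these constraints gives the stated polynomial.

x^2*y - x*y^2 + x*y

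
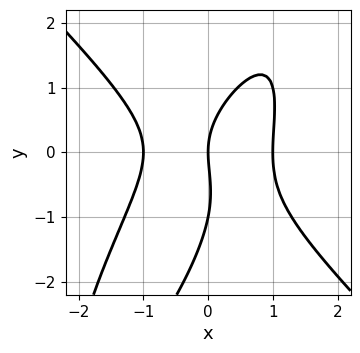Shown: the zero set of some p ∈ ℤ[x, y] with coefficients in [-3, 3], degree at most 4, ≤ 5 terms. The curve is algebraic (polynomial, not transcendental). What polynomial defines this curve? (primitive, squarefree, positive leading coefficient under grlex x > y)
(a) The degree is 3 — a generic line meets the curve in up to 3 points.
(b) Observable constraints: the x-axis gridline crossings are at x ∈ {-1, 0, 1}; among the integer gridlines, it crosses the y-axis at y ∈ {-1, 0}.
(c) Putting this together gives p.

3*x^3 - 2*x*y^2 + y^3 + y^2 - 3*x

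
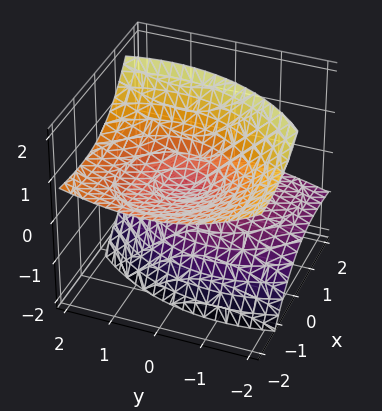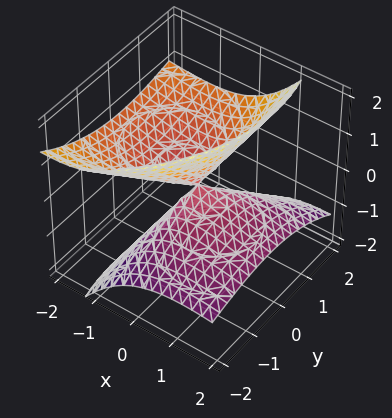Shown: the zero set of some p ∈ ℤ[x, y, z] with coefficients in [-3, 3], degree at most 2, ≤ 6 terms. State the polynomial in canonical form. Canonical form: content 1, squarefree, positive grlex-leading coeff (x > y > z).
x^2 + 3*x*z + y^2 - y*z - 2*z^2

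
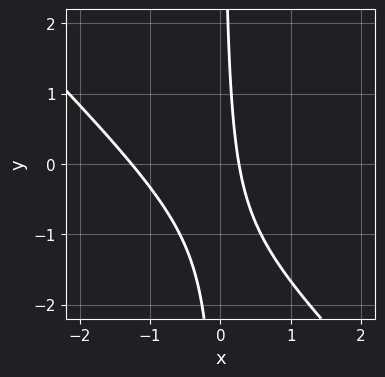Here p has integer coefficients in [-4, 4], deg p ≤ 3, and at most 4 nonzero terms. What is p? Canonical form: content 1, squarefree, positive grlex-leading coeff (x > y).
3*x^2 + 3*x*y + 3*x - 1

The degree is 2 — the shape is more complex than any degree-1 curve.
From the visible intercepts: it misses every integer gridline on the y-axis.
Assembling these constraints gives the stated polynomial.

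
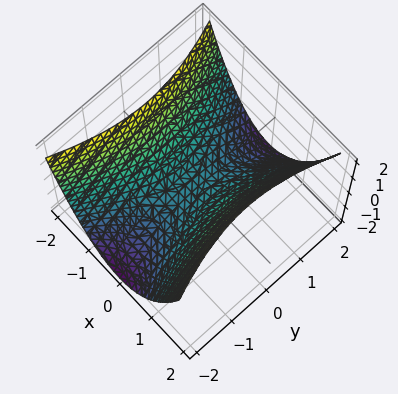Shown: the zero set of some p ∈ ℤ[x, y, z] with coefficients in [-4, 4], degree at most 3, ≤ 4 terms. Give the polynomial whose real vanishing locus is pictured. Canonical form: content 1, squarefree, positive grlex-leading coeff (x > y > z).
3*x^2 - y^2 - 3*z

(a) Degree: a hyperbolic paraboloid; a quadric, so deg p = 2.
(b) Symmetries: the y ↦ −y reflection is a symmetry, so y appears only in even powers; it's symmetric under x → −x, forcing even powers of x.
(c) Reading off the gridlines: it meets the y-axis at y = 0 (among the integer gridlines); it crosses the x-axis at the gridline x = 0; it meets the z-axis at z = 0 (among the integer gridlines).
(d) Matching integer coefficients to the picture gives p.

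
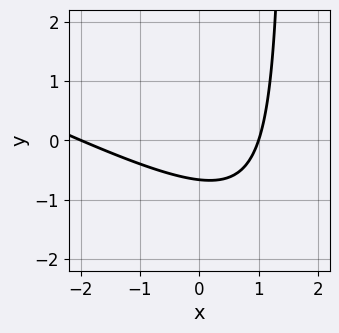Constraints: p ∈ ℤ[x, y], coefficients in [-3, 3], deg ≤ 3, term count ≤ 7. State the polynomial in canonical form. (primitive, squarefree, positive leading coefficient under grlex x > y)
First, deg p = 2.
Then, observable constraints: among the integer gridlines, it crosses the x-axis at x ∈ {-2, 1}.
Finally, putting this together gives p.

x^2 + 2*x*y + x - 3*y - 2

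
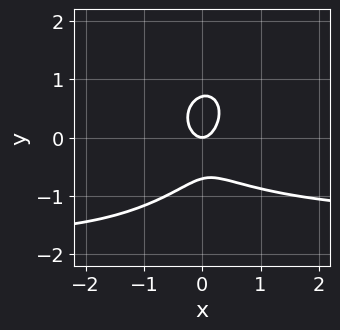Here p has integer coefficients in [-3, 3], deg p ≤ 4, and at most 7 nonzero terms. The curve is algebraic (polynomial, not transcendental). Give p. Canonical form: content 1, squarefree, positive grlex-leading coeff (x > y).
(a) Degree: a generic line meets the curve in up to 3 points, so deg p = 3.
(b) Against the integer gridlines: one y-axis crossing is at y = 0; one x-axis crossing is at x = 0.
(c) These observations pin down the coefficients.

2*x^2*y - x*y^2 + 2*y^3 + 3*x^2 - y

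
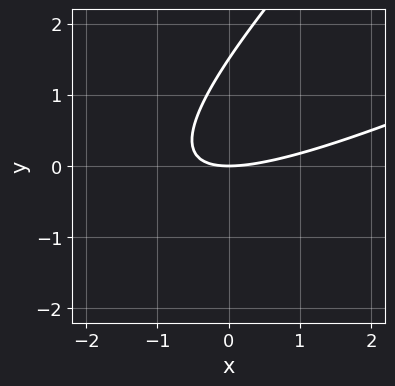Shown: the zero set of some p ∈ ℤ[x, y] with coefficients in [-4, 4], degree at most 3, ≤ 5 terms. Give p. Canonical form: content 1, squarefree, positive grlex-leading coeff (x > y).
x^2 - 3*x*y + 2*y^2 - 3*y

The degree is 2 — no degree-1 curve has this shape.
From the visible intercepts: it meets the x-axis at x = 0 (among the integer gridlines); it crosses the y-axis at the gridline y = 0.
Together with the visible shape, these determine p as stated.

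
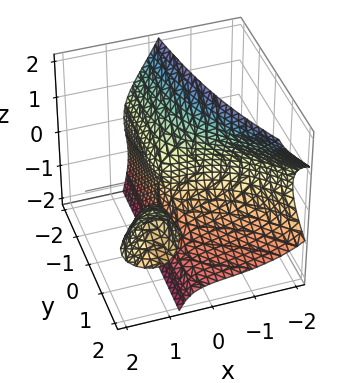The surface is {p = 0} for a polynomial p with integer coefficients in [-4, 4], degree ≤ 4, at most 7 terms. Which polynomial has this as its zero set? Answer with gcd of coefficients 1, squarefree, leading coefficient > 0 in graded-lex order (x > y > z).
x^3 + 3*x*z^2 + z^3 - 3*x*y + 2*y

(a) The picture has 2 separate pieces.
(b) The degree is 3 — the shape is more complex than any degree-2 surface.
(c) Checking where it meets the axes: it meets the z-axis at z = 0 (among the integer gridlines); one y-axis crossing is at y = 0; it crosses the x-axis at the gridline x = 0.
(d) Fitting integer coefficients to these (and the overall shape) gives p.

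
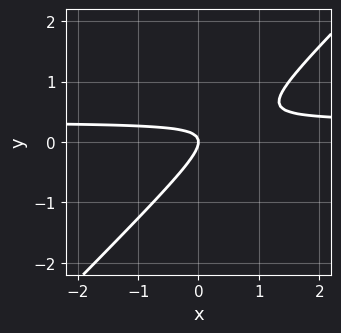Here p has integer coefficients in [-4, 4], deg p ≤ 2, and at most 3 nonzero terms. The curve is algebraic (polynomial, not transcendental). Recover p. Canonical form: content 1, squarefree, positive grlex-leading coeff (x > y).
1. deg p = 2.
2. From the axis intercepts and sections: it crosses the y-axis at the gridline y = 0; one x-axis crossing is at x = 0.
3. Putting this together gives p.

3*x*y - 3*y^2 - x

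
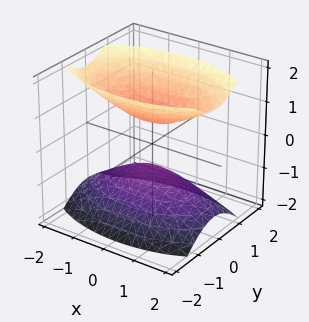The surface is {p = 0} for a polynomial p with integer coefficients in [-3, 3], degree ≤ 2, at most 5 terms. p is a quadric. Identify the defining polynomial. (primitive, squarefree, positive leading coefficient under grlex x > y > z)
x^2 + 3*y^2 - 2*z^2 + 1

(a) The picture has 2 separate pieces. Treating them together as one polynomial.
(b) Degree: two sheets facing apart; a quadric, so deg p = 2.
(c) Symmetries: mirror symmetry y ↦ −y ⇒ only even powers of y; mirror symmetry x ↦ −x ⇒ only even powers of x; it's symmetric under z → −z, forcing even powers of z.
(d) Observable constraints: no y-intercept at any integer in the box; it misses every integer gridline on the x-axis.
(e) Putting this together gives p.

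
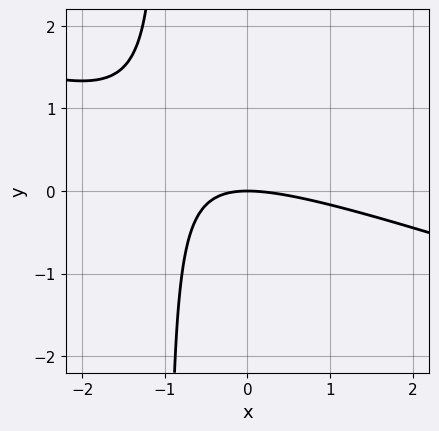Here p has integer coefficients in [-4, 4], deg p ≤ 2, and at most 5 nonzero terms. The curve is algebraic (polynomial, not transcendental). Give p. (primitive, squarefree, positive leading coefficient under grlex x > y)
x^2 + 3*x*y + 3*y

Degree: a generic line meets the curve in up to 2 points, so deg p = 2.
Observable constraints: it meets the y-axis at y = 0 (among the integer gridlines); one x-axis crossing is at x = 0.
Assembling these constraints gives the stated polynomial.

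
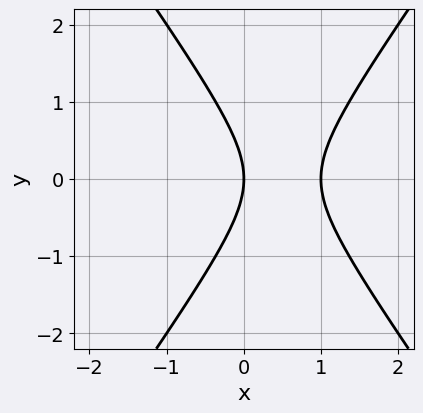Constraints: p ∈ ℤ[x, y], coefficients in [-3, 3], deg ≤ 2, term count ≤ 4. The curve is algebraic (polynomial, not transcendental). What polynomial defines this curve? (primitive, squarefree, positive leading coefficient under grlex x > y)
2*x^2 - y^2 - 2*x

1. The degree is 2 — the shape is more complex than any degree-1 curve.
2. Symmetries: the y ↦ −y reflection is a symmetry, so y appears only in even powers.
3. From the axis intercepts and sections: the x-axis gridline crossings are at x ∈ {0, 1}; it crosses the y-axis at the gridline y = 0.
4. Fitting integer coefficients to these (and the overall shape) gives p.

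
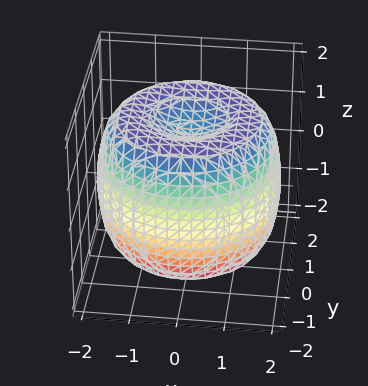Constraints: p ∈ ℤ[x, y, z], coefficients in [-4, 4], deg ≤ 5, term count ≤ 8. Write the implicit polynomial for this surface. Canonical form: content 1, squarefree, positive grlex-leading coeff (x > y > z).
deg p = 4. The shape is more complex than any degree-3 surface.
By symmetry, every cross-section ⟂ z is a circle, so x, y appear only via x² + y².
From the visible intercepts: a circular section at z = 0 has radius between 1 and 2.
Matching integer coefficients to the picture gives p.

x^4 + 2*x^2*y^2 + y^4 - 3*x^2 - 3*y^2 + 2*z^2 - 3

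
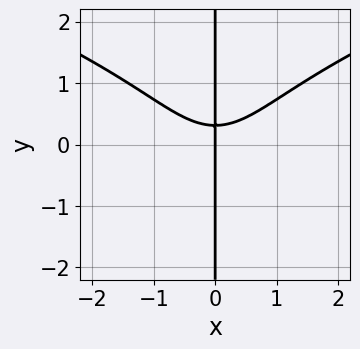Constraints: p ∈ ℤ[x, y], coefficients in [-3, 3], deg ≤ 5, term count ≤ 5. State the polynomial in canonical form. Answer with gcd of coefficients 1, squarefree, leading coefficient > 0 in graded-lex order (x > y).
2*x*y^3 - 2*x^3 + 3*x*y - x

1. deg p = 4.
2. From the axis intercepts and sections: every point of the y-axis in the box is on the curve; one x-axis crossing is at x = 0.
3. Assembling these constraints gives the stated polynomial.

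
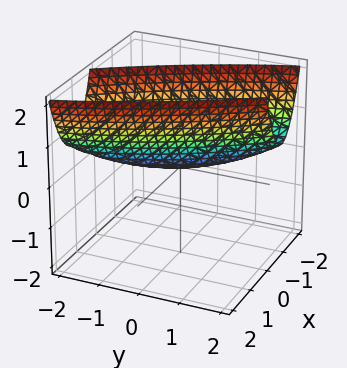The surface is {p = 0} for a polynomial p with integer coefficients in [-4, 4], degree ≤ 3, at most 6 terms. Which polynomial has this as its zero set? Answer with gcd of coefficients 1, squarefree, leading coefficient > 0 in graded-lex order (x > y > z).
1. The degree is 2 — the shape is more complex than any degree-1 surface.
2. Reading off the gridlines: it crosses the y-axis at the gridline y = 0; it crosses the z-axis at the gridline z = 0; one x-axis crossing is at x = 0.
3. Assembling these constraints gives the stated polynomial.

3*x^2 + 3*x*y + y^2 - 2*z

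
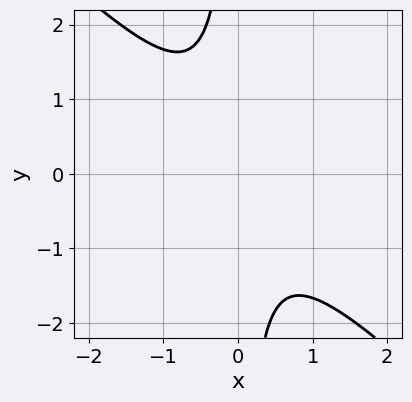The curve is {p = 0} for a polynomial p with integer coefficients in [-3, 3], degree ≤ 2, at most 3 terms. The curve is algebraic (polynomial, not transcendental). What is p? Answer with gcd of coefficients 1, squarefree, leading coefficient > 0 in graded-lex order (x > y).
deg p = 2. The shape is more complex than any degree-1 curve.
Observable constraints: it misses every integer gridline on the y-axis; no x-intercept at any integer in the box.
Together with the visible shape, these determine p as stated.

3*x^2 + 3*x*y + 2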